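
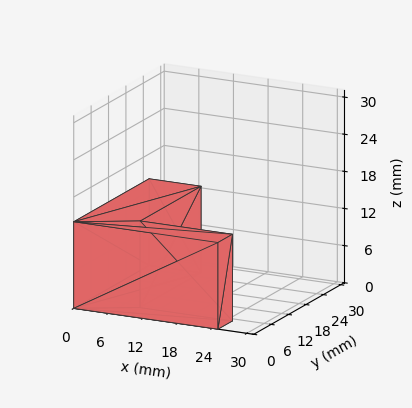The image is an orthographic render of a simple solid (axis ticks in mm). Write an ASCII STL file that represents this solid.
Reading the render: the shape is an L-shaped prism: outer 25 × 26 mm, arm thicknesses ≈ 5 mm (horizontal) and 9 mm (vertical), extruded 14 mm in z (dimensions read to the nearest mm from the axis ticks). For the STL, each face is triangulated and given an outward normal.

solid part
  facet normal 0.0000 0.0000 -1.0000
    outer loop
      vertex 25.0 5.0 0.0
      vertex 25.0 0.0 0.0
      vertex 0.0 0.0 0.0
    endloop
  endfacet
  facet normal 0.0000 0.0000 -1.0000
    outer loop
      vertex 9.0 5.0 0.0
      vertex 25.0 5.0 0.0
      vertex 0.0 0.0 0.0
    endloop
  endfacet
  facet normal 0.0000 0.0000 -1.0000
    outer loop
      vertex 9.0 26.0 0.0
      vertex 9.0 5.0 0.0
      vertex 0.0 0.0 0.0
    endloop
  endfacet
  facet normal 0.0000 0.0000 -1.0000
    outer loop
      vertex 0.0 26.0 0.0
      vertex 9.0 26.0 0.0
      vertex 0.0 0.0 0.0
    endloop
  endfacet
  facet normal 0.0000 0.0000 1.0000
    outer loop
      vertex 0.0 0.0 14.0
      vertex 25.0 0.0 14.0
      vertex 25.0 5.0 14.0
    endloop
  endfacet
  facet normal 0.0000 0.0000 1.0000
    outer loop
      vertex 0.0 0.0 14.0
      vertex 25.0 5.0 14.0
      vertex 9.0 5.0 14.0
    endloop
  endfacet
  facet normal 0.0000 0.0000 1.0000
    outer loop
      vertex 0.0 0.0 14.0
      vertex 9.0 5.0 14.0
      vertex 9.0 26.0 14.0
    endloop
  endfacet
  facet normal 0.0000 0.0000 1.0000
    outer loop
      vertex 0.0 0.0 14.0
      vertex 9.0 26.0 14.0
      vertex 0.0 26.0 14.0
    endloop
  endfacet
  facet normal 0.0000 -1.0000 0.0000
    outer loop
      vertex 0.0 0.0 0.0
      vertex 25.0 0.0 0.0
      vertex 25.0 0.0 14.0
    endloop
  endfacet
  facet normal 0.0000 -1.0000 0.0000
    outer loop
      vertex 0.0 0.0 0.0
      vertex 25.0 0.0 14.0
      vertex 0.0 0.0 14.0
    endloop
  endfacet
  facet normal 1.0000 0.0000 0.0000
    outer loop
      vertex 25.0 0.0 0.0
      vertex 25.0 5.0 0.0
      vertex 25.0 5.0 14.0
    endloop
  endfacet
  facet normal 1.0000 0.0000 0.0000
    outer loop
      vertex 25.0 0.0 0.0
      vertex 25.0 5.0 14.0
      vertex 25.0 0.0 14.0
    endloop
  endfacet
  facet normal 0.0000 1.0000 0.0000
    outer loop
      vertex 25.0 5.0 0.0
      vertex 9.0 5.0 0.0
      vertex 9.0 5.0 14.0
    endloop
  endfacet
  facet normal 0.0000 1.0000 0.0000
    outer loop
      vertex 25.0 5.0 0.0
      vertex 9.0 5.0 14.0
      vertex 25.0 5.0 14.0
    endloop
  endfacet
  facet normal 1.0000 0.0000 0.0000
    outer loop
      vertex 9.0 5.0 0.0
      vertex 9.0 26.0 0.0
      vertex 9.0 26.0 14.0
    endloop
  endfacet
  facet normal 1.0000 0.0000 0.0000
    outer loop
      vertex 9.0 5.0 0.0
      vertex 9.0 26.0 14.0
      vertex 9.0 5.0 14.0
    endloop
  endfacet
  facet normal 0.0000 1.0000 0.0000
    outer loop
      vertex 9.0 26.0 0.0
      vertex 0.0 26.0 0.0
      vertex 0.0 26.0 14.0
    endloop
  endfacet
  facet normal 0.0000 1.0000 0.0000
    outer loop
      vertex 9.0 26.0 0.0
      vertex 0.0 26.0 14.0
      vertex 9.0 26.0 14.0
    endloop
  endfacet
  facet normal -1.0000 0.0000 0.0000
    outer loop
      vertex 0.0 26.0 0.0
      vertex 0.0 0.0 0.0
      vertex 0.0 0.0 14.0
    endloop
  endfacet
  facet normal -1.0000 0.0000 0.0000
    outer loop
      vertex 0.0 26.0 0.0
      vertex 0.0 0.0 14.0
      vertex 0.0 26.0 14.0
    endloop
  endfacet
endsolid part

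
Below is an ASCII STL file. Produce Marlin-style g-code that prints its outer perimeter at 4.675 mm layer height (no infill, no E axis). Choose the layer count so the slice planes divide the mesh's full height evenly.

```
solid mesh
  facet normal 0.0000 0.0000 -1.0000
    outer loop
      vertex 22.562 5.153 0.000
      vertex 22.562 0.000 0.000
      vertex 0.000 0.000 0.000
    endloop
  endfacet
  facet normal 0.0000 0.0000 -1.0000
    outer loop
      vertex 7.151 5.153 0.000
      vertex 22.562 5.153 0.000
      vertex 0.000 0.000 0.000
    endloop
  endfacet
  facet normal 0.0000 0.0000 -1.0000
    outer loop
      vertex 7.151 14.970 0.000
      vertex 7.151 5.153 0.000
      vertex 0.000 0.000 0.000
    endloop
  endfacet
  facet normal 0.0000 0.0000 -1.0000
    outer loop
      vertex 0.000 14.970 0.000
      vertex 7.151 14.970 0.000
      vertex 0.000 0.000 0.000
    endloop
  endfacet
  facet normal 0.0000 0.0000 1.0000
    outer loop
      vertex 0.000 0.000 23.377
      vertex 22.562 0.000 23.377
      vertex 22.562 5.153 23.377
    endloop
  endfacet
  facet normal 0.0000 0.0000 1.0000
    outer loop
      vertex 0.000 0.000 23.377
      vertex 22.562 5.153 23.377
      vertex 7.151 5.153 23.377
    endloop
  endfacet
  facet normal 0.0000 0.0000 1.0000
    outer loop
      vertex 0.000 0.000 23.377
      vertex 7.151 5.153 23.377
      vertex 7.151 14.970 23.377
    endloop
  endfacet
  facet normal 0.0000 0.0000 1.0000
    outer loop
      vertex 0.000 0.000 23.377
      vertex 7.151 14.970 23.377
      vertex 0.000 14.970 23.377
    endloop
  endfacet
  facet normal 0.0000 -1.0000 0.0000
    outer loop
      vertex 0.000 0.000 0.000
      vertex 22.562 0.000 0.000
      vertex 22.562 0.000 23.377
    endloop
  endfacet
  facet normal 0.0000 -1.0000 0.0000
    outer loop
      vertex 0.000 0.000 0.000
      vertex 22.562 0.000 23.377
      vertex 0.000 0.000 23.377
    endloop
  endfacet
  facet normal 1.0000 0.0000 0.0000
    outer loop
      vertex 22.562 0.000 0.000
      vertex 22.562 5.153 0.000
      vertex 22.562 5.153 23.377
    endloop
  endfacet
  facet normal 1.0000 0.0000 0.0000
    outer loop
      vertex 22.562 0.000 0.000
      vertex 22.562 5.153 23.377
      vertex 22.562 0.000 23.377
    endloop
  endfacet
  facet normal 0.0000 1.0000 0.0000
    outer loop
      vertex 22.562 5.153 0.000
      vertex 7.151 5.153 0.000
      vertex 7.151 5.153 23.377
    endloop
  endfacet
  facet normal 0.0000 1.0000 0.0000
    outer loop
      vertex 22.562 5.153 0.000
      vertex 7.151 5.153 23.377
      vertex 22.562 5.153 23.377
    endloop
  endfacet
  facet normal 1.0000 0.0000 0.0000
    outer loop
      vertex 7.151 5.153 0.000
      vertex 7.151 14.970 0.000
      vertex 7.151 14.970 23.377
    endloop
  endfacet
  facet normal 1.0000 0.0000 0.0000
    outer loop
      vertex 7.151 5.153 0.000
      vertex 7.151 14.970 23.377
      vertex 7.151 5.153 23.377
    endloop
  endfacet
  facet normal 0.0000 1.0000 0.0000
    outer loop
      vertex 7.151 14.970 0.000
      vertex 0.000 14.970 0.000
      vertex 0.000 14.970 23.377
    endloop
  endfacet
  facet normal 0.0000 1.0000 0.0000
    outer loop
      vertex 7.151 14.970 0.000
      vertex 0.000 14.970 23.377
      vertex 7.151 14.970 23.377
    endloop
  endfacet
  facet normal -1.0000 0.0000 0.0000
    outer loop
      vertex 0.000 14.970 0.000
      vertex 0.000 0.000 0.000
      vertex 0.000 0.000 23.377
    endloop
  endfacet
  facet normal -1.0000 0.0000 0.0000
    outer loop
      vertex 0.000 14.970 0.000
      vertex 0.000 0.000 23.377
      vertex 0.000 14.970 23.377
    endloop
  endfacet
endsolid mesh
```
; perimeter-only toolpath
G21 ; units = mm
G90 ; absolute positioning
G28 ; home
; layer 1
G0 Z4.675
G0 X0.000 Y0.000
G1 X22.562 Y0.000
G1 X22.562 Y5.153
G1 X7.151 Y5.153
G1 X7.151 Y14.970
G1 X0.000 Y14.970
G1 X0.000 Y0.000
; layer 2
G0 Z9.351
G0 X0.000 Y0.000
G1 X22.562 Y0.000
G1 X22.562 Y5.153
G1 X7.151 Y5.153
G1 X7.151 Y14.970
G1 X0.000 Y14.970
G1 X0.000 Y0.000
; layer 3
G0 Z14.026
G0 X0.000 Y0.000
G1 X22.562 Y0.000
G1 X22.562 Y5.153
G1 X7.151 Y5.153
G1 X7.151 Y14.970
G1 X0.000 Y14.970
G1 X0.000 Y0.000
; layer 4
G0 Z18.702
G0 X0.000 Y0.000
G1 X22.562 Y0.000
G1 X22.562 Y5.153
G1 X7.151 Y5.153
G1 X7.151 Y14.970
G1 X0.000 Y14.970
G1 X0.000 Y0.000
; layer 5
G0 Z23.377
G0 X0.000 Y0.000
G1 X22.562 Y0.000
G1 X22.562 Y5.153
G1 X7.151 Y5.153
G1 X7.151 Y14.970
G1 X0.000 Y14.970
G1 X0.000 Y0.000
M2 ; end

The solid is an L-shaped prism: outer 22.6 × 15 mm, arm thicknesses ≈ 5.15 mm (horizontal) and 7.15 mm (vertical), extruded 23.4 mm in z. Slicing at Δz = 4.675 mm — 5 equal slices spanning the solid's height, so layer i sits at z = i·h/5 — gives 5 non-empty perimeters. Each is a 6-segment closed polygon; G0 lifts to the layer z and rapids to the start vertex, then G1 traces the edges.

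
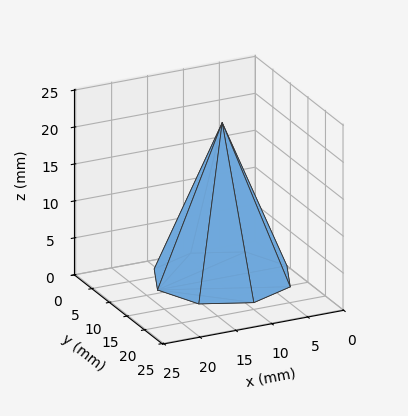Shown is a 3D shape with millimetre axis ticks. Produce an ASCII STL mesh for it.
Reading the render: the shape is a regular 8-sided pyramid, base circumscribed radius ≈ 9 mm, apex at z ≈ 21 mm (dimensions read to the nearest mm from the axis ticks). For the STL, each face is triangulated and given an outward normal.

solid part
  facet normal 0.0000 0.0000 -1.0000
    outer loop
      vertex 9.00 18.00 0.00
      vertex 15.36 15.36 0.00
      vertex 18.00 9.00 0.00
    endloop
  endfacet
  facet normal 0.0000 0.0000 -1.0000
    outer loop
      vertex 2.64 15.36 0.00
      vertex 9.00 18.00 0.00
      vertex 18.00 9.00 0.00
    endloop
  endfacet
  facet normal 0.0000 0.0000 -1.0000
    outer loop
      vertex 0.00 9.00 0.00
      vertex 2.64 15.36 0.00
      vertex 18.00 9.00 0.00
    endloop
  endfacet
  facet normal 0.0000 0.0000 -1.0000
    outer loop
      vertex 2.64 2.64 0.00
      vertex 0.00 9.00 0.00
      vertex 18.00 9.00 0.00
    endloop
  endfacet
  facet normal 0.0000 0.0000 -1.0000
    outer loop
      vertex 9.00 0.00 0.00
      vertex 2.64 2.64 0.00
      vertex 18.00 9.00 0.00
    endloop
  endfacet
  facet normal 0.0000 0.0000 -1.0000
    outer loop
      vertex 15.36 2.64 0.00
      vertex 9.00 0.00 0.00
      vertex 18.00 9.00 0.00
    endloop
  endfacet
  facet normal 0.8588 0.3565 0.3680
    outer loop
      vertex 18.00 9.00 0.00
      vertex 15.36 15.36 0.00
      vertex 9.00 9.00 21.00
    endloop
  endfacet
  facet normal 0.3565 0.8588 0.3680
    outer loop
      vertex 15.36 15.36 0.00
      vertex 9.00 18.00 0.00
      vertex 9.00 9.00 21.00
    endloop
  endfacet
  facet normal -0.3565 0.8588 0.3680
    outer loop
      vertex 9.00 18.00 0.00
      vertex 2.64 15.36 0.00
      vertex 9.00 9.00 21.00
    endloop
  endfacet
  facet normal -0.8588 0.3565 0.3680
    outer loop
      vertex 2.64 15.36 0.00
      vertex 0.00 9.00 0.00
      vertex 9.00 9.00 21.00
    endloop
  endfacet
  facet normal -0.8588 -0.3565 0.3680
    outer loop
      vertex 0.00 9.00 0.00
      vertex 2.64 2.64 0.00
      vertex 9.00 9.00 21.00
    endloop
  endfacet
  facet normal -0.3565 -0.8588 0.3680
    outer loop
      vertex 2.64 2.64 0.00
      vertex 9.00 0.00 0.00
      vertex 9.00 9.00 21.00
    endloop
  endfacet
  facet normal 0.3565 -0.8588 0.3680
    outer loop
      vertex 9.00 0.00 0.00
      vertex 15.36 2.64 0.00
      vertex 9.00 9.00 21.00
    endloop
  endfacet
  facet normal 0.8588 -0.3565 0.3680
    outer loop
      vertex 15.36 2.64 0.00
      vertex 18.00 9.00 0.00
      vertex 9.00 9.00 21.00
    endloop
  endfacet
endsolid part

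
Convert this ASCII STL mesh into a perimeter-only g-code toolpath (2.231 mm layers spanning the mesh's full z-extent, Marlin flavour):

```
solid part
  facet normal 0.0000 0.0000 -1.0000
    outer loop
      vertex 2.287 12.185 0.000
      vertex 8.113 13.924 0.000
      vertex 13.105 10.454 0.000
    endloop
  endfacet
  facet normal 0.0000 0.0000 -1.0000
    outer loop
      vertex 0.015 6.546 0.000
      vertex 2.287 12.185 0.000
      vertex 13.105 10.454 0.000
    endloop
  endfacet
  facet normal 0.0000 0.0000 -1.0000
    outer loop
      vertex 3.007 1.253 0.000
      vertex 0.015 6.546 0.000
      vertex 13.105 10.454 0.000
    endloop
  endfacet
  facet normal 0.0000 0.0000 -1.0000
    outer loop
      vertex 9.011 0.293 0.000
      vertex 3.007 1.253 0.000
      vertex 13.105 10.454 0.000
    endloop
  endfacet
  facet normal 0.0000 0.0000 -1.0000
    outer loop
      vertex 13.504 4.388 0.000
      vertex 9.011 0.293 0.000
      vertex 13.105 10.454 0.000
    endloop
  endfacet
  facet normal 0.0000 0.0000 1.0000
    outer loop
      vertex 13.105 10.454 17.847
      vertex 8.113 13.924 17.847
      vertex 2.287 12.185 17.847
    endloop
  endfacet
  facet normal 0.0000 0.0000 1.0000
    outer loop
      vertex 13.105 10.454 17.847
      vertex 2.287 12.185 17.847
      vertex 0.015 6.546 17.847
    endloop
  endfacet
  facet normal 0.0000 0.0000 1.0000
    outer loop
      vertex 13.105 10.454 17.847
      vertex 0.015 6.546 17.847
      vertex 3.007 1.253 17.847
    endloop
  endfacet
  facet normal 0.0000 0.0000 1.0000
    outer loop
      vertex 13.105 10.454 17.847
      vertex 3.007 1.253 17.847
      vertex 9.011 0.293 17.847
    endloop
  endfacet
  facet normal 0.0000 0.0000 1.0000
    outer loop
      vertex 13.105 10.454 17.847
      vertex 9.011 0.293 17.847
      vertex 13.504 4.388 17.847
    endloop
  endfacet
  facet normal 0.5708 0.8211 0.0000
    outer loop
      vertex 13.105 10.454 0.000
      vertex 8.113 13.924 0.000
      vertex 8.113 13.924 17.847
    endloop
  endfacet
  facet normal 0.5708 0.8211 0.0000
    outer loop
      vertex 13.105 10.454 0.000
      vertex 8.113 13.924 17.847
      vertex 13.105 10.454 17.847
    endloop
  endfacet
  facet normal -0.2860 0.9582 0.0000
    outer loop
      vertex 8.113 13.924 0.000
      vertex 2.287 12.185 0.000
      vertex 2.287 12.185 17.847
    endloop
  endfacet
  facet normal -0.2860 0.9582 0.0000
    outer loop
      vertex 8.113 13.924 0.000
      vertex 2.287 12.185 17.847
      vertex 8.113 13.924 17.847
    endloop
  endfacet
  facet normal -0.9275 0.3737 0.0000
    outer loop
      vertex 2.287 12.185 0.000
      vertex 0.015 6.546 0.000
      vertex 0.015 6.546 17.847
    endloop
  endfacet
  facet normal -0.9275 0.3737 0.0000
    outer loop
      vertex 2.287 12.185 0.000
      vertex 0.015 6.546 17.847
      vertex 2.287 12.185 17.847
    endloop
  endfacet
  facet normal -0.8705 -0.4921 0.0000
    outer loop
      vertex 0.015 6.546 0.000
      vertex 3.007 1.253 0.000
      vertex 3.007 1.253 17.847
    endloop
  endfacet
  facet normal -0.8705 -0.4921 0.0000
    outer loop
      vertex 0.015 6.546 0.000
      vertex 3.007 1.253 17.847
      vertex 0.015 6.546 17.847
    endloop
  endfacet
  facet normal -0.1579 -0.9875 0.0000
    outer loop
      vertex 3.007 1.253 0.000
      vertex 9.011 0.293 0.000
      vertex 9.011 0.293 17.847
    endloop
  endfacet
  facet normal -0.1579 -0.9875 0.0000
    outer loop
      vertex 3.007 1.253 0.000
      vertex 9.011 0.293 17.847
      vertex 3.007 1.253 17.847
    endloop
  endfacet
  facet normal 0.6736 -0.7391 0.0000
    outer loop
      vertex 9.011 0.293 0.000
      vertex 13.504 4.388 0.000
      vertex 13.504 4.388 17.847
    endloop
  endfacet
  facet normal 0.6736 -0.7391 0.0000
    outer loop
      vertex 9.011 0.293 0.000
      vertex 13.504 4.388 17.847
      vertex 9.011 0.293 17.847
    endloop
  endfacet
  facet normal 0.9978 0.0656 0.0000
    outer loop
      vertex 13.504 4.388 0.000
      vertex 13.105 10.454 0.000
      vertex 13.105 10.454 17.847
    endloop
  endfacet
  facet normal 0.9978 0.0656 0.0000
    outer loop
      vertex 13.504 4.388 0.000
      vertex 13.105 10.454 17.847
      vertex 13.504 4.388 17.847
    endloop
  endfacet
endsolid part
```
; perimeter-only toolpath
G21 ; units = mm
G90 ; absolute positioning
G28 ; home
; layer 1
G0 Z2.231
G0 X13.105 Y10.454
G1 X8.113 Y13.924
G1 X2.287 Y12.185
G1 X0.015 Y6.546
G1 X3.007 Y1.253
G1 X9.011 Y0.293
G1 X13.504 Y4.388
G1 X13.105 Y10.454
; layer 2
G0 Z4.462
G0 X13.105 Y10.454
G1 X8.113 Y13.924
G1 X2.287 Y12.185
G1 X0.015 Y6.546
G1 X3.007 Y1.253
G1 X9.011 Y0.293
G1 X13.504 Y4.388
G1 X13.105 Y10.454
; layer 3
G0 Z6.693
G0 X13.105 Y10.454
G1 X8.113 Y13.924
G1 X2.287 Y12.185
G1 X0.015 Y6.546
G1 X3.007 Y1.253
G1 X9.011 Y0.293
G1 X13.504 Y4.388
G1 X13.105 Y10.454
; layer 4
G0 Z8.924
G0 X13.105 Y10.454
G1 X8.113 Y13.924
G1 X2.287 Y12.185
G1 X0.015 Y6.546
G1 X3.007 Y1.253
G1 X9.011 Y0.293
G1 X13.504 Y4.388
G1 X13.105 Y10.454
; layer 5
G0 Z11.154
G0 X13.105 Y10.454
G1 X8.113 Y13.924
G1 X2.287 Y12.185
G1 X0.015 Y6.546
G1 X3.007 Y1.253
G1 X9.011 Y0.293
G1 X13.504 Y4.388
G1 X13.105 Y10.454
; layer 6
G0 Z13.385
G0 X13.105 Y10.454
G1 X8.113 Y13.924
G1 X2.287 Y12.185
G1 X0.015 Y6.546
G1 X3.007 Y1.253
G1 X9.011 Y0.293
G1 X13.504 Y4.388
G1 X13.105 Y10.454
; layer 7
G0 Z15.616
G0 X13.105 Y10.454
G1 X8.113 Y13.924
G1 X2.287 Y12.185
G1 X0.015 Y6.546
G1 X3.007 Y1.253
G1 X9.011 Y0.293
G1 X13.504 Y4.388
G1 X13.105 Y10.454
; layer 8
G0 Z17.847
G0 X13.105 Y10.454
G1 X8.113 Y13.924
G1 X2.287 Y12.185
G1 X0.015 Y6.546
G1 X3.007 Y1.253
G1 X9.011 Y0.293
G1 X13.504 Y4.388
G1 X13.105 Y10.454
M2 ; end

The solid is a regular 7-sided prism (a cylinder approximated with 7 flat sides), circumscribed radius ≈ 7.01 mm, height ≈ 17.8 mm. Slicing at Δz = 2.231 mm — 8 equal slices spanning the solid's height, so layer i sits at z = i·h/8 — gives 8 non-empty perimeters. Each is a 7-segment closed polygon; G0 lifts to the layer z and rapids to the start vertex, then G1 traces the edges.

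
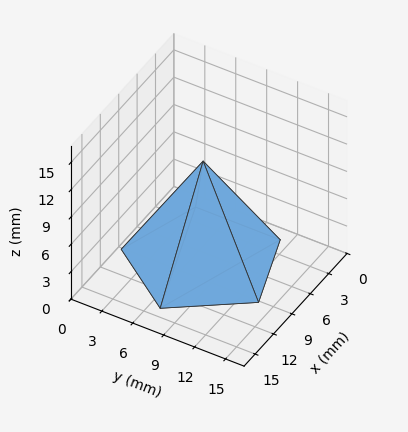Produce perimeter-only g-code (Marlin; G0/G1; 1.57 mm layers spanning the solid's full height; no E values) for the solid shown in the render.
Reading the render: the shape is a regular 5-sided pyramid, base circumscribed radius ≈ 7 mm, apex at z ≈ 11 mm (dimensions read to the nearest mm from the axis ticks). For the g-code, the solid's height is divided into equal slices at the stated Δz and each level perimeter traced with G1 moves after a G0 lift.

; perimeter-only toolpath
G21 ; units = mm
G90 ; absolute positioning
G28 ; home
; layer 1
G0 Z1.57
G0 X13.00 Y7.00
G1 X8.85 Y12.71
G1 X2.15 Y10.52
G1 X2.15 Y3.48
G1 X8.85 Y1.29
G1 X13.00 Y7.00
; layer 2
G0 Z3.14
G0 X12.00 Y7.00
G1 X8.54 Y11.76
G1 X2.96 Y9.94
G1 X2.96 Y4.06
G1 X8.54 Y2.24
G1 X12.00 Y7.00
; layer 3
G0 Z4.71
G0 X11.00 Y7.00
G1 X8.23 Y10.81
G1 X3.77 Y9.35
G1 X3.77 Y4.65
G1 X8.23 Y3.19
G1 X11.00 Y7.00
; layer 4
G0 Z6.29
G0 X10.00 Y7.00
G1 X7.93 Y9.85
G1 X4.57 Y8.76
G1 X4.57 Y5.24
G1 X7.93 Y4.15
G1 X10.00 Y7.00
; layer 5
G0 Z7.86
G0 X9.00 Y7.00
G1 X7.62 Y8.90
G1 X5.38 Y8.17
G1 X5.38 Y5.83
G1 X7.62 Y5.10
G1 X9.00 Y7.00
; layer 6
G0 Z9.43
G0 X8.00 Y7.00
G1 X7.31 Y7.95
G1 X6.19 Y7.59
G1 X6.19 Y6.41
G1 X7.31 Y6.05
G1 X8.00 Y7.00
M2 ; end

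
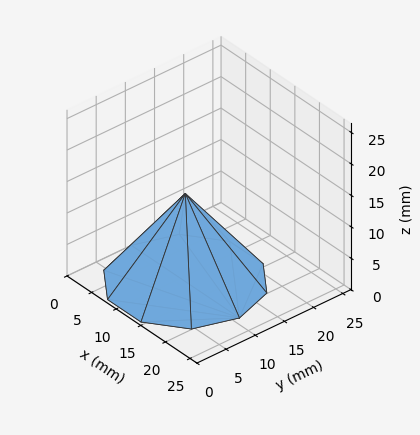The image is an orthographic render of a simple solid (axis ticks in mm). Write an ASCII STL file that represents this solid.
Reading the render: the shape is a regular 10-sided pyramid, base circumscribed radius ≈ 11 mm, apex at z ≈ 14 mm (dimensions read to the nearest mm from the axis ticks). For the STL, each face is triangulated and given an outward normal.

solid part
  facet normal 0.0000 0.0000 -1.0000
    outer loop
      vertex 14.399 21.462 0.000
      vertex 19.899 17.466 0.000
      vertex 22.000 11.000 0.000
    endloop
  endfacet
  facet normal 0.0000 0.0000 -1.0000
    outer loop
      vertex 7.601 21.462 0.000
      vertex 14.399 21.462 0.000
      vertex 22.000 11.000 0.000
    endloop
  endfacet
  facet normal 0.0000 0.0000 -1.0000
    outer loop
      vertex 2.101 17.466 0.000
      vertex 7.601 21.462 0.000
      vertex 22.000 11.000 0.000
    endloop
  endfacet
  facet normal 0.0000 0.0000 -1.0000
    outer loop
      vertex 0.000 11.000 0.000
      vertex 2.101 17.466 0.000
      vertex 22.000 11.000 0.000
    endloop
  endfacet
  facet normal 0.0000 0.0000 -1.0000
    outer loop
      vertex 2.101 4.534 0.000
      vertex 0.000 11.000 0.000
      vertex 22.000 11.000 0.000
    endloop
  endfacet
  facet normal 0.0000 0.0000 -1.0000
    outer loop
      vertex 7.601 0.538 0.000
      vertex 2.101 4.534 0.000
      vertex 22.000 11.000 0.000
    endloop
  endfacet
  facet normal 0.0000 0.0000 -1.0000
    outer loop
      vertex 14.399 0.538 0.000
      vertex 7.601 0.538 0.000
      vertex 22.000 11.000 0.000
    endloop
  endfacet
  facet normal 0.0000 0.0000 -1.0000
    outer loop
      vertex 19.899 4.534 0.000
      vertex 14.399 0.538 0.000
      vertex 22.000 11.000 0.000
    endloop
  endfacet
  facet normal 0.7618 0.2475 0.5986
    outer loop
      vertex 22.000 11.000 0.000
      vertex 19.899 17.466 0.000
      vertex 11.000 11.000 14.000
    endloop
  endfacet
  facet normal 0.4708 0.6481 0.5986
    outer loop
      vertex 19.899 17.466 0.000
      vertex 14.399 21.462 0.000
      vertex 11.000 11.000 14.000
    endloop
  endfacet
  facet normal 0.0000 0.8010 0.5986
    outer loop
      vertex 14.399 21.462 0.000
      vertex 7.601 21.462 0.000
      vertex 11.000 11.000 14.000
    endloop
  endfacet
  facet normal -0.4708 0.6481 0.5986
    outer loop
      vertex 7.601 21.462 0.000
      vertex 2.101 17.466 0.000
      vertex 11.000 11.000 14.000
    endloop
  endfacet
  facet normal -0.7618 0.2475 0.5986
    outer loop
      vertex 2.101 17.466 0.000
      vertex 0.000 11.000 0.000
      vertex 11.000 11.000 14.000
    endloop
  endfacet
  facet normal -0.7618 -0.2475 0.5986
    outer loop
      vertex 0.000 11.000 0.000
      vertex 2.101 4.534 0.000
      vertex 11.000 11.000 14.000
    endloop
  endfacet
  facet normal -0.4708 -0.6481 0.5986
    outer loop
      vertex 2.101 4.534 0.000
      vertex 7.601 0.538 0.000
      vertex 11.000 11.000 14.000
    endloop
  endfacet
  facet normal 0.0000 -0.8010 0.5986
    outer loop
      vertex 7.601 0.538 0.000
      vertex 14.399 0.538 0.000
      vertex 11.000 11.000 14.000
    endloop
  endfacet
  facet normal 0.4708 -0.6481 0.5986
    outer loop
      vertex 14.399 0.538 0.000
      vertex 19.899 4.534 0.000
      vertex 11.000 11.000 14.000
    endloop
  endfacet
  facet normal 0.7618 -0.2475 0.5986
    outer loop
      vertex 19.899 4.534 0.000
      vertex 22.000 11.000 0.000
      vertex 11.000 11.000 14.000
    endloop
  endfacet
endsolid part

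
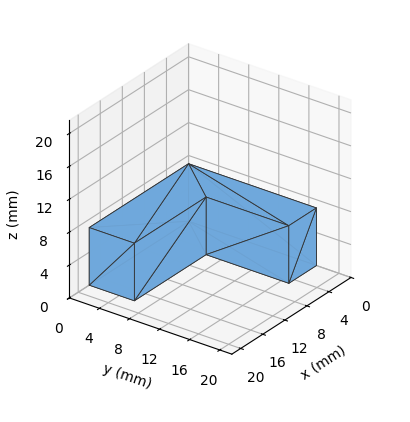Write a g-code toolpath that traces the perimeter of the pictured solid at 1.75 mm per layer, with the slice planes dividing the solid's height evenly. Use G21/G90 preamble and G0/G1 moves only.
Reading the render: the shape is an L-shaped prism: outer 18 × 17 mm, arm thicknesses ≈ 6 mm (horizontal) and 5 mm (vertical), extruded 7 mm in z (dimensions read to the nearest mm from the axis ticks). For the g-code, the solid's height is divided into equal slices at the stated Δz and each level perimeter traced with G1 moves after a G0 lift.

; perimeter-only toolpath
G21 ; units = mm
G90 ; absolute positioning
G28 ; home
; layer 1
G0 Z1.75
G0 X0.00 Y0.00
G1 X18.00 Y0.00
G1 X18.00 Y6.00
G1 X5.00 Y6.00
G1 X5.00 Y17.00
G1 X0.00 Y17.00
G1 X0.00 Y0.00
; layer 2
G0 Z3.50
G0 X0.00 Y0.00
G1 X18.00 Y0.00
G1 X18.00 Y6.00
G1 X5.00 Y6.00
G1 X5.00 Y17.00
G1 X0.00 Y17.00
G1 X0.00 Y0.00
; layer 3
G0 Z5.25
G0 X0.00 Y0.00
G1 X18.00 Y0.00
G1 X18.00 Y6.00
G1 X5.00 Y6.00
G1 X5.00 Y17.00
G1 X0.00 Y17.00
G1 X0.00 Y0.00
; layer 4
G0 Z7.00
G0 X0.00 Y0.00
G1 X18.00 Y0.00
G1 X18.00 Y6.00
G1 X5.00 Y6.00
G1 X5.00 Y17.00
G1 X0.00 Y17.00
G1 X0.00 Y0.00
M2 ; end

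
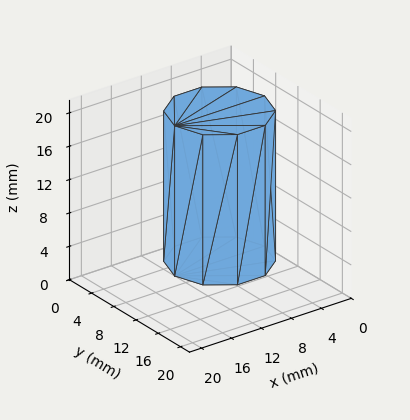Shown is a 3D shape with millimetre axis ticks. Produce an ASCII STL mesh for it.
Reading the render: the shape is a regular 10-sided prism (a cylinder approximated with 10 flat sides), circumscribed radius ≈ 6 mm, height ≈ 18 mm (dimensions read to the nearest mm from the axis ticks). For the STL, each face is triangulated and given an outward normal.

solid part
  facet normal 0.0000 0.0000 -1.0000
    outer loop
      vertex 7.854 11.706 0.000
      vertex 10.854 9.527 0.000
      vertex 12.000 6.000 0.000
    endloop
  endfacet
  facet normal 0.0000 0.0000 -1.0000
    outer loop
      vertex 4.146 11.706 0.000
      vertex 7.854 11.706 0.000
      vertex 12.000 6.000 0.000
    endloop
  endfacet
  facet normal 0.0000 0.0000 -1.0000
    outer loop
      vertex 1.146 9.527 0.000
      vertex 4.146 11.706 0.000
      vertex 12.000 6.000 0.000
    endloop
  endfacet
  facet normal 0.0000 0.0000 -1.0000
    outer loop
      vertex 0.000 6.000 0.000
      vertex 1.146 9.527 0.000
      vertex 12.000 6.000 0.000
    endloop
  endfacet
  facet normal 0.0000 0.0000 -1.0000
    outer loop
      vertex 1.146 2.473 0.000
      vertex 0.000 6.000 0.000
      vertex 12.000 6.000 0.000
    endloop
  endfacet
  facet normal 0.0000 0.0000 -1.0000
    outer loop
      vertex 4.146 0.294 0.000
      vertex 1.146 2.473 0.000
      vertex 12.000 6.000 0.000
    endloop
  endfacet
  facet normal 0.0000 0.0000 -1.0000
    outer loop
      vertex 7.854 0.294 0.000
      vertex 4.146 0.294 0.000
      vertex 12.000 6.000 0.000
    endloop
  endfacet
  facet normal 0.0000 0.0000 -1.0000
    outer loop
      vertex 10.854 2.473 0.000
      vertex 7.854 0.294 0.000
      vertex 12.000 6.000 0.000
    endloop
  endfacet
  facet normal 0.0000 0.0000 1.0000
    outer loop
      vertex 12.000 6.000 18.000
      vertex 10.854 9.527 18.000
      vertex 7.854 11.706 18.000
    endloop
  endfacet
  facet normal 0.0000 0.0000 1.0000
    outer loop
      vertex 12.000 6.000 18.000
      vertex 7.854 11.706 18.000
      vertex 4.146 11.706 18.000
    endloop
  endfacet
  facet normal 0.0000 0.0000 1.0000
    outer loop
      vertex 12.000 6.000 18.000
      vertex 4.146 11.706 18.000
      vertex 1.146 9.527 18.000
    endloop
  endfacet
  facet normal 0.0000 0.0000 1.0000
    outer loop
      vertex 12.000 6.000 18.000
      vertex 1.146 9.527 18.000
      vertex 0.000 6.000 18.000
    endloop
  endfacet
  facet normal 0.0000 0.0000 1.0000
    outer loop
      vertex 12.000 6.000 18.000
      vertex 0.000 6.000 18.000
      vertex 1.146 2.473 18.000
    endloop
  endfacet
  facet normal 0.0000 0.0000 1.0000
    outer loop
      vertex 12.000 6.000 18.000
      vertex 1.146 2.473 18.000
      vertex 4.146 0.294 18.000
    endloop
  endfacet
  facet normal 0.0000 0.0000 1.0000
    outer loop
      vertex 12.000 6.000 18.000
      vertex 4.146 0.294 18.000
      vertex 7.854 0.294 18.000
    endloop
  endfacet
  facet normal 0.0000 0.0000 1.0000
    outer loop
      vertex 12.000 6.000 18.000
      vertex 7.854 0.294 18.000
      vertex 10.854 2.473 18.000
    endloop
  endfacet
  facet normal 0.9511 0.3090 0.0000
    outer loop
      vertex 12.000 6.000 0.000
      vertex 10.854 9.527 0.000
      vertex 10.854 9.527 18.000
    endloop
  endfacet
  facet normal 0.9511 0.3090 0.0000
    outer loop
      vertex 12.000 6.000 0.000
      vertex 10.854 9.527 18.000
      vertex 12.000 6.000 18.000
    endloop
  endfacet
  facet normal 0.5877 0.8091 0.0000
    outer loop
      vertex 10.854 9.527 0.000
      vertex 7.854 11.706 0.000
      vertex 7.854 11.706 18.000
    endloop
  endfacet
  facet normal 0.5877 0.8091 0.0000
    outer loop
      vertex 10.854 9.527 0.000
      vertex 7.854 11.706 18.000
      vertex 10.854 9.527 18.000
    endloop
  endfacet
  facet normal 0.0000 1.0000 0.0000
    outer loop
      vertex 7.854 11.706 0.000
      vertex 4.146 11.706 0.000
      vertex 4.146 11.706 18.000
    endloop
  endfacet
  facet normal 0.0000 1.0000 0.0000
    outer loop
      vertex 7.854 11.706 0.000
      vertex 4.146 11.706 18.000
      vertex 7.854 11.706 18.000
    endloop
  endfacet
  facet normal -0.5877 0.8091 0.0000
    outer loop
      vertex 4.146 11.706 0.000
      vertex 1.146 9.527 0.000
      vertex 1.146 9.527 18.000
    endloop
  endfacet
  facet normal -0.5877 0.8091 0.0000
    outer loop
      vertex 4.146 11.706 0.000
      vertex 1.146 9.527 18.000
      vertex 4.146 11.706 18.000
    endloop
  endfacet
  facet normal -0.9511 0.3090 0.0000
    outer loop
      vertex 1.146 9.527 0.000
      vertex 0.000 6.000 0.000
      vertex 0.000 6.000 18.000
    endloop
  endfacet
  facet normal -0.9511 0.3090 0.0000
    outer loop
      vertex 1.146 9.527 0.000
      vertex 0.000 6.000 18.000
      vertex 1.146 9.527 18.000
    endloop
  endfacet
  facet normal -0.9511 -0.3090 0.0000
    outer loop
      vertex 0.000 6.000 0.000
      vertex 1.146 2.473 0.000
      vertex 1.146 2.473 18.000
    endloop
  endfacet
  facet normal -0.9511 -0.3090 0.0000
    outer loop
      vertex 0.000 6.000 0.000
      vertex 1.146 2.473 18.000
      vertex 0.000 6.000 18.000
    endloop
  endfacet
  facet normal -0.5877 -0.8091 0.0000
    outer loop
      vertex 1.146 2.473 0.000
      vertex 4.146 0.294 0.000
      vertex 4.146 0.294 18.000
    endloop
  endfacet
  facet normal -0.5877 -0.8091 0.0000
    outer loop
      vertex 1.146 2.473 0.000
      vertex 4.146 0.294 18.000
      vertex 1.146 2.473 18.000
    endloop
  endfacet
  facet normal 0.0000 -1.0000 0.0000
    outer loop
      vertex 4.146 0.294 0.000
      vertex 7.854 0.294 0.000
      vertex 7.854 0.294 18.000
    endloop
  endfacet
  facet normal 0.0000 -1.0000 0.0000
    outer loop
      vertex 4.146 0.294 0.000
      vertex 7.854 0.294 18.000
      vertex 4.146 0.294 18.000
    endloop
  endfacet
  facet normal 0.5877 -0.8091 0.0000
    outer loop
      vertex 7.854 0.294 0.000
      vertex 10.854 2.473 0.000
      vertex 10.854 2.473 18.000
    endloop
  endfacet
  facet normal 0.5877 -0.8091 0.0000
    outer loop
      vertex 7.854 0.294 0.000
      vertex 10.854 2.473 18.000
      vertex 7.854 0.294 18.000
    endloop
  endfacet
  facet normal 0.9511 -0.3090 0.0000
    outer loop
      vertex 10.854 2.473 0.000
      vertex 12.000 6.000 0.000
      vertex 12.000 6.000 18.000
    endloop
  endfacet
  facet normal 0.9511 -0.3090 0.0000
    outer loop
      vertex 10.854 2.473 0.000
      vertex 12.000 6.000 18.000
      vertex 10.854 2.473 18.000
    endloop
  endfacet
endsolid part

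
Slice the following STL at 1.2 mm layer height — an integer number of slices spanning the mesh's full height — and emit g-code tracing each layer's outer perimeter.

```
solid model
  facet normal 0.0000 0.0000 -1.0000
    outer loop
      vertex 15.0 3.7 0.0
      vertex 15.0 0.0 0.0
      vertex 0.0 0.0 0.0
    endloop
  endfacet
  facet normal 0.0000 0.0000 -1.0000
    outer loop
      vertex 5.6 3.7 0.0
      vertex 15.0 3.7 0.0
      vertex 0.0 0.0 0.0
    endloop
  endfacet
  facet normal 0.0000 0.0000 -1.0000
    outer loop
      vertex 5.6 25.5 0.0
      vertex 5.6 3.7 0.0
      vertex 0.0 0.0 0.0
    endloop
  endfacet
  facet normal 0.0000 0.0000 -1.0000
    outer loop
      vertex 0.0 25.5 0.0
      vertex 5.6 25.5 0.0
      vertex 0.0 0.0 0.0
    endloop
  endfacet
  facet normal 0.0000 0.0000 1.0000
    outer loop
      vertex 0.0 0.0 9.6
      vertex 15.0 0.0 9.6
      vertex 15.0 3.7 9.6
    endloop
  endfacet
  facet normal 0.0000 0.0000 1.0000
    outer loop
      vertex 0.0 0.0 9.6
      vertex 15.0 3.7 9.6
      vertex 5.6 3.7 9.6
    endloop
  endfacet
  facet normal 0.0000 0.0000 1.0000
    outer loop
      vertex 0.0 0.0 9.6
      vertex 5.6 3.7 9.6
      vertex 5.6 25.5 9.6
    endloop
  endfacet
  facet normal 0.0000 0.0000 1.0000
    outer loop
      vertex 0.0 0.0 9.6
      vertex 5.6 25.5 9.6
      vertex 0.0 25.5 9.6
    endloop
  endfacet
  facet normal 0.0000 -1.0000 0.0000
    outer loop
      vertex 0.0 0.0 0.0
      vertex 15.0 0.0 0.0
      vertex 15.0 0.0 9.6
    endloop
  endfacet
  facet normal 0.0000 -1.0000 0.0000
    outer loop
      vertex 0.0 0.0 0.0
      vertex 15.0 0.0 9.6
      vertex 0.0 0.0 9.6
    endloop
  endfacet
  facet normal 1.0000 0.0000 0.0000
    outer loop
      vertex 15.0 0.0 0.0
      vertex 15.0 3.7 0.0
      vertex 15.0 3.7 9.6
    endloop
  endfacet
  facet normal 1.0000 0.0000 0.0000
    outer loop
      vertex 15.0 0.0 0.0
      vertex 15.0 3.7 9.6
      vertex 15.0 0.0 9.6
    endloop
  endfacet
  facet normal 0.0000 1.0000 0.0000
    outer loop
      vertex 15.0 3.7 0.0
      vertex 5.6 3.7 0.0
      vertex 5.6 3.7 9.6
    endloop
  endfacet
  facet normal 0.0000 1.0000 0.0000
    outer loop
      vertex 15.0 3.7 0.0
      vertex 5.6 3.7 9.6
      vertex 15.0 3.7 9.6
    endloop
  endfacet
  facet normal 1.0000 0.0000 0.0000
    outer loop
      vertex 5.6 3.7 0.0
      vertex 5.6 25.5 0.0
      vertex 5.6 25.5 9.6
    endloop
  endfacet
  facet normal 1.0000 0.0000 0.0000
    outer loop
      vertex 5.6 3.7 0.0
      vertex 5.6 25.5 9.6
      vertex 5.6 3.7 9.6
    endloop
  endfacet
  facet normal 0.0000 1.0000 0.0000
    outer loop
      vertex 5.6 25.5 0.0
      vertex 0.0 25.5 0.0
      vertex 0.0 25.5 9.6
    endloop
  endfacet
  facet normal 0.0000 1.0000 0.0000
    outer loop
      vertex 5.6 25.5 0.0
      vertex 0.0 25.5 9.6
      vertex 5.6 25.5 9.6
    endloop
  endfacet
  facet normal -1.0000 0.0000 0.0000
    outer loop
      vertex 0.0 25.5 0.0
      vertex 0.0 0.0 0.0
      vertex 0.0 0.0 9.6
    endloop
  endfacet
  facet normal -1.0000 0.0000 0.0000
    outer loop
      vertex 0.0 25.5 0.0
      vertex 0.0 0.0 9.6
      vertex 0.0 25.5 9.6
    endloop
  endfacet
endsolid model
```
; perimeter-only toolpath
G21 ; units = mm
G90 ; absolute positioning
G28 ; home
; layer 1
G0 Z1.2
G0 X0.0 Y0.0
G1 X15.0 Y0.0
G1 X15.0 Y3.7
G1 X5.6 Y3.7
G1 X5.6 Y25.5
G1 X0.0 Y25.5
G1 X0.0 Y0.0
; layer 2
G0 Z2.4
G0 X0.0 Y0.0
G1 X15.0 Y0.0
G1 X15.0 Y3.7
G1 X5.6 Y3.7
G1 X5.6 Y25.5
G1 X0.0 Y25.5
G1 X0.0 Y0.0
; layer 3
G0 Z3.6
G0 X0.0 Y0.0
G1 X15.0 Y0.0
G1 X15.0 Y3.7
G1 X5.6 Y3.7
G1 X5.6 Y25.5
G1 X0.0 Y25.5
G1 X0.0 Y0.0
; layer 4
G0 Z4.8
G0 X0.0 Y0.0
G1 X15.0 Y0.0
G1 X15.0 Y3.7
G1 X5.6 Y3.7
G1 X5.6 Y25.5
G1 X0.0 Y25.5
G1 X0.0 Y0.0
; layer 5
G0 Z6.0
G0 X0.0 Y0.0
G1 X15.0 Y0.0
G1 X15.0 Y3.7
G1 X5.6 Y3.7
G1 X5.6 Y25.5
G1 X0.0 Y25.5
G1 X0.0 Y0.0
; layer 6
G0 Z7.2
G0 X0.0 Y0.0
G1 X15.0 Y0.0
G1 X15.0 Y3.7
G1 X5.6 Y3.7
G1 X5.6 Y25.5
G1 X0.0 Y25.5
G1 X0.0 Y0.0
; layer 7
G0 Z8.4
G0 X0.0 Y0.0
G1 X15.0 Y0.0
G1 X15.0 Y3.7
G1 X5.6 Y3.7
G1 X5.6 Y25.5
G1 X0.0 Y25.5
G1 X0.0 Y0.0
; layer 8
G0 Z9.6
G0 X0.0 Y0.0
G1 X15.0 Y0.0
G1 X15.0 Y3.7
G1 X5.6 Y3.7
G1 X5.6 Y25.5
G1 X0.0 Y25.5
G1 X0.0 Y0.0
M2 ; end

The solid is an L-shaped prism: outer 15 × 25.5 mm, arm thicknesses ≈ 3.7 mm (horizontal) and 5.6 mm (vertical), extruded 9.6 mm in z. Slicing at Δz = 1.2 mm — 8 equal slices spanning the solid's height, so layer i sits at z = i·h/8 — gives 8 non-empty perimeters. Each is a 6-segment closed polygon; G0 lifts to the layer z and rapids to the start vertex, then G1 traces the edges.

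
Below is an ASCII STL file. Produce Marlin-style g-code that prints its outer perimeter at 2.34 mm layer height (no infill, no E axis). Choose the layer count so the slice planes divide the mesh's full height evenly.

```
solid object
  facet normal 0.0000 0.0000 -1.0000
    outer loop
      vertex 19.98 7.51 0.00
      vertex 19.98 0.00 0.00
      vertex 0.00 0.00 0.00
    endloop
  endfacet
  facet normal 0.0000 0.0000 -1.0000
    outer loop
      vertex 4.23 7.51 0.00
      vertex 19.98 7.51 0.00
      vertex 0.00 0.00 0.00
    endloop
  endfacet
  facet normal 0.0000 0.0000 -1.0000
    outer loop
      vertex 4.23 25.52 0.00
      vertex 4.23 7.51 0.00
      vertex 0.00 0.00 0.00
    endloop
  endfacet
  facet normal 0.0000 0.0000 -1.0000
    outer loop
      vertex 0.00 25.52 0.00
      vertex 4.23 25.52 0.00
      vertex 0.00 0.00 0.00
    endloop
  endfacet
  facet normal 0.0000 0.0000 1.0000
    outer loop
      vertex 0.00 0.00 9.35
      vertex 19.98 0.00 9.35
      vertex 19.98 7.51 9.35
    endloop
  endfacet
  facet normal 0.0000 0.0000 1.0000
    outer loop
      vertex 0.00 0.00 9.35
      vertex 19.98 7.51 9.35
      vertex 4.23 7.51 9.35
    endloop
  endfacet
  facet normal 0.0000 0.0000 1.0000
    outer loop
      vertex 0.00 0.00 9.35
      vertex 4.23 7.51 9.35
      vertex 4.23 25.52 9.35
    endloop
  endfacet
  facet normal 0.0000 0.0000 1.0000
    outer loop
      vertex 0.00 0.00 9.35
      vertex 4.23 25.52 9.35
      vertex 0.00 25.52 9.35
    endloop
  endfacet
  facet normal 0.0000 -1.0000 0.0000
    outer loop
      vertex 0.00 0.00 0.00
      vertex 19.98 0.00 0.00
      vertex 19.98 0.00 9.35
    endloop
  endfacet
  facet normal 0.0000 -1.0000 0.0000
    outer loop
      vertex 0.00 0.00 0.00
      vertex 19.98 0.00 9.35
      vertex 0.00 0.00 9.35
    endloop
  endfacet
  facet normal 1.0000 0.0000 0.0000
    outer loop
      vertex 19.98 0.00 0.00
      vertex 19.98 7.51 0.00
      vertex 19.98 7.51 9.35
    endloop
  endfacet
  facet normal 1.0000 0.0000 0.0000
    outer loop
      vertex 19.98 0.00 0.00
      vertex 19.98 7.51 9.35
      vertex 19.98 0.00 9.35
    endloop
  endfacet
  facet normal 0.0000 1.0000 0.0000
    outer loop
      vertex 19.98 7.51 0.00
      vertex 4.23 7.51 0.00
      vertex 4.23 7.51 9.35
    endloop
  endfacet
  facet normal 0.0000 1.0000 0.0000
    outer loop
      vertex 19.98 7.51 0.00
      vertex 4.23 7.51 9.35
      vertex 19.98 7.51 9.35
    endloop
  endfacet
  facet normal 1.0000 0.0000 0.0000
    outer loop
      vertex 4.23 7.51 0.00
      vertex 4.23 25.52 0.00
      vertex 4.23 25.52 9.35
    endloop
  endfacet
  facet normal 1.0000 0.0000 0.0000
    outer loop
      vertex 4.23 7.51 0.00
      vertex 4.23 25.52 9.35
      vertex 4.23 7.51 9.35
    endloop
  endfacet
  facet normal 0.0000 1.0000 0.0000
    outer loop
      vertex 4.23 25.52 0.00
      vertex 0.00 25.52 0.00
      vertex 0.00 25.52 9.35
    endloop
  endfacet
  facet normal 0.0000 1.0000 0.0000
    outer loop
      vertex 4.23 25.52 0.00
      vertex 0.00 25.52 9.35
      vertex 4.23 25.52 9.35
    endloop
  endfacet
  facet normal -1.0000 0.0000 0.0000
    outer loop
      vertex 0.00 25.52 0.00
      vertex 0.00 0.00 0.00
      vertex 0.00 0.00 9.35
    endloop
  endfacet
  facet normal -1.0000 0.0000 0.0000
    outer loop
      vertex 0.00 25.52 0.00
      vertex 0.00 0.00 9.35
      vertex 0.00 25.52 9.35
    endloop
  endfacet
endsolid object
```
; perimeter-only toolpath
G21 ; units = mm
G90 ; absolute positioning
G28 ; home
; layer 1
G0 Z2.34
G0 X0.00 Y0.00
G1 X19.98 Y0.00
G1 X19.98 Y7.51
G1 X4.23 Y7.51
G1 X4.23 Y25.52
G1 X0.00 Y25.52
G1 X0.00 Y0.00
; layer 2
G0 Z4.67
G0 X0.00 Y0.00
G1 X19.98 Y0.00
G1 X19.98 Y7.51
G1 X4.23 Y7.51
G1 X4.23 Y25.52
G1 X0.00 Y25.52
G1 X0.00 Y0.00
; layer 3
G0 Z7.01
G0 X0.00 Y0.00
G1 X19.98 Y0.00
G1 X19.98 Y7.51
G1 X4.23 Y7.51
G1 X4.23 Y25.52
G1 X0.00 Y25.52
G1 X0.00 Y0.00
; layer 4
G0 Z9.35
G0 X0.00 Y0.00
G1 X19.98 Y0.00
G1 X19.98 Y7.51
G1 X4.23 Y7.51
G1 X4.23 Y25.52
G1 X0.00 Y25.52
G1 X0.00 Y0.00
M2 ; end

The solid is an L-shaped prism: outer 20 × 25.5 mm, arm thicknesses ≈ 7.51 mm (horizontal) and 4.23 mm (vertical), extruded 9.35 mm in z. Slicing at Δz = 2.34 mm — 4 equal slices spanning the solid's height, so layer i sits at z = i·h/4 — gives 4 non-empty perimeters. Each is a 6-segment closed polygon; G0 lifts to the layer z and rapids to the start vertex, then G1 traces the edges.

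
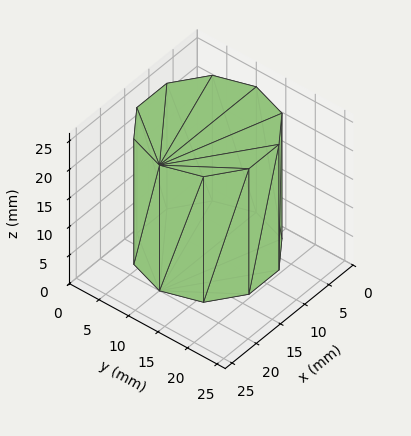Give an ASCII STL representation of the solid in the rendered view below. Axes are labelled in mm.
Reading the render: the shape is a regular 10-sided prism (a cylinder approximated with 10 flat sides), circumscribed radius ≈ 10 mm, height ≈ 22 mm (dimensions read to the nearest mm from the axis ticks). For the STL, each face is triangulated and given an outward normal.

solid part
  facet normal 0.0000 0.0000 -1.0000
    outer loop
      vertex 13.1 19.5 0.0
      vertex 18.1 15.9 0.0
      vertex 20.0 10.0 0.0
    endloop
  endfacet
  facet normal 0.0000 0.0000 -1.0000
    outer loop
      vertex 6.9 19.5 0.0
      vertex 13.1 19.5 0.0
      vertex 20.0 10.0 0.0
    endloop
  endfacet
  facet normal 0.0000 0.0000 -1.0000
    outer loop
      vertex 1.9 15.9 0.0
      vertex 6.9 19.5 0.0
      vertex 20.0 10.0 0.0
    endloop
  endfacet
  facet normal 0.0000 0.0000 -1.0000
    outer loop
      vertex 0.0 10.0 0.0
      vertex 1.9 15.9 0.0
      vertex 20.0 10.0 0.0
    endloop
  endfacet
  facet normal 0.0000 0.0000 -1.0000
    outer loop
      vertex 1.9 4.1 0.0
      vertex 0.0 10.0 0.0
      vertex 20.0 10.0 0.0
    endloop
  endfacet
  facet normal 0.0000 0.0000 -1.0000
    outer loop
      vertex 6.9 0.5 0.0
      vertex 1.9 4.1 0.0
      vertex 20.0 10.0 0.0
    endloop
  endfacet
  facet normal 0.0000 0.0000 -1.0000
    outer loop
      vertex 13.1 0.5 0.0
      vertex 6.9 0.5 0.0
      vertex 20.0 10.0 0.0
    endloop
  endfacet
  facet normal 0.0000 0.0000 -1.0000
    outer loop
      vertex 18.1 4.1 0.0
      vertex 13.1 0.5 0.0
      vertex 20.0 10.0 0.0
    endloop
  endfacet
  facet normal 0.0000 0.0000 1.0000
    outer loop
      vertex 20.0 10.0 22.0
      vertex 18.1 15.9 22.0
      vertex 13.1 19.5 22.0
    endloop
  endfacet
  facet normal 0.0000 0.0000 1.0000
    outer loop
      vertex 20.0 10.0 22.0
      vertex 13.1 19.5 22.0
      vertex 6.9 19.5 22.0
    endloop
  endfacet
  facet normal 0.0000 0.0000 1.0000
    outer loop
      vertex 20.0 10.0 22.0
      vertex 6.9 19.5 22.0
      vertex 1.9 15.9 22.0
    endloop
  endfacet
  facet normal 0.0000 0.0000 1.0000
    outer loop
      vertex 20.0 10.0 22.0
      vertex 1.9 15.9 22.0
      vertex 0.0 10.0 22.0
    endloop
  endfacet
  facet normal 0.0000 0.0000 1.0000
    outer loop
      vertex 20.0 10.0 22.0
      vertex 0.0 10.0 22.0
      vertex 1.9 4.1 22.0
    endloop
  endfacet
  facet normal 0.0000 0.0000 1.0000
    outer loop
      vertex 20.0 10.0 22.0
      vertex 1.9 4.1 22.0
      vertex 6.9 0.5 22.0
    endloop
  endfacet
  facet normal 0.0000 0.0000 1.0000
    outer loop
      vertex 20.0 10.0 22.0
      vertex 6.9 0.5 22.0
      vertex 13.1 0.5 22.0
    endloop
  endfacet
  facet normal 0.0000 0.0000 1.0000
    outer loop
      vertex 20.0 10.0 22.0
      vertex 13.1 0.5 22.0
      vertex 18.1 4.1 22.0
    endloop
  endfacet
  facet normal 0.9519 0.3065 0.0000
    outer loop
      vertex 20.0 10.0 0.0
      vertex 18.1 15.9 0.0
      vertex 18.1 15.9 22.0
    endloop
  endfacet
  facet normal 0.9519 0.3065 0.0000
    outer loop
      vertex 20.0 10.0 0.0
      vertex 18.1 15.9 22.0
      vertex 20.0 10.0 22.0
    endloop
  endfacet
  facet normal 0.5843 0.8115 0.0000
    outer loop
      vertex 18.1 15.9 0.0
      vertex 13.1 19.5 0.0
      vertex 13.1 19.5 22.0
    endloop
  endfacet
  facet normal 0.5843 0.8115 0.0000
    outer loop
      vertex 18.1 15.9 0.0
      vertex 13.1 19.5 22.0
      vertex 18.1 15.9 22.0
    endloop
  endfacet
  facet normal 0.0000 1.0000 0.0000
    outer loop
      vertex 13.1 19.5 0.0
      vertex 6.9 19.5 0.0
      vertex 6.9 19.5 22.0
    endloop
  endfacet
  facet normal 0.0000 1.0000 0.0000
    outer loop
      vertex 13.1 19.5 0.0
      vertex 6.9 19.5 22.0
      vertex 13.1 19.5 22.0
    endloop
  endfacet
  facet normal -0.5843 0.8115 0.0000
    outer loop
      vertex 6.9 19.5 0.0
      vertex 1.9 15.9 0.0
      vertex 1.9 15.9 22.0
    endloop
  endfacet
  facet normal -0.5843 0.8115 0.0000
    outer loop
      vertex 6.9 19.5 0.0
      vertex 1.9 15.9 22.0
      vertex 6.9 19.5 22.0
    endloop
  endfacet
  facet normal -0.9519 0.3065 0.0000
    outer loop
      vertex 1.9 15.9 0.0
      vertex 0.0 10.0 0.0
      vertex 0.0 10.0 22.0
    endloop
  endfacet
  facet normal -0.9519 0.3065 0.0000
    outer loop
      vertex 1.9 15.9 0.0
      vertex 0.0 10.0 22.0
      vertex 1.9 15.9 22.0
    endloop
  endfacet
  facet normal -0.9519 -0.3065 0.0000
    outer loop
      vertex 0.0 10.0 0.0
      vertex 1.9 4.1 0.0
      vertex 1.9 4.1 22.0
    endloop
  endfacet
  facet normal -0.9519 -0.3065 0.0000
    outer loop
      vertex 0.0 10.0 0.0
      vertex 1.9 4.1 22.0
      vertex 0.0 10.0 22.0
    endloop
  endfacet
  facet normal -0.5843 -0.8115 0.0000
    outer loop
      vertex 1.9 4.1 0.0
      vertex 6.9 0.5 0.0
      vertex 6.9 0.5 22.0
    endloop
  endfacet
  facet normal -0.5843 -0.8115 0.0000
    outer loop
      vertex 1.9 4.1 0.0
      vertex 6.9 0.5 22.0
      vertex 1.9 4.1 22.0
    endloop
  endfacet
  facet normal 0.0000 -1.0000 0.0000
    outer loop
      vertex 6.9 0.5 0.0
      vertex 13.1 0.5 0.0
      vertex 13.1 0.5 22.0
    endloop
  endfacet
  facet normal 0.0000 -1.0000 0.0000
    outer loop
      vertex 6.9 0.5 0.0
      vertex 13.1 0.5 22.0
      vertex 6.9 0.5 22.0
    endloop
  endfacet
  facet normal 0.5843 -0.8115 0.0000
    outer loop
      vertex 13.1 0.5 0.0
      vertex 18.1 4.1 0.0
      vertex 18.1 4.1 22.0
    endloop
  endfacet
  facet normal 0.5843 -0.8115 0.0000
    outer loop
      vertex 13.1 0.5 0.0
      vertex 18.1 4.1 22.0
      vertex 13.1 0.5 22.0
    endloop
  endfacet
  facet normal 0.9519 -0.3065 0.0000
    outer loop
      vertex 18.1 4.1 0.0
      vertex 20.0 10.0 0.0
      vertex 20.0 10.0 22.0
    endloop
  endfacet
  facet normal 0.9519 -0.3065 0.0000
    outer loop
      vertex 18.1 4.1 0.0
      vertex 20.0 10.0 22.0
      vertex 18.1 4.1 22.0
    endloop
  endfacet
endsolid part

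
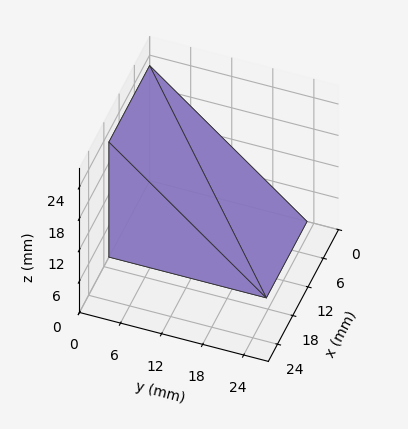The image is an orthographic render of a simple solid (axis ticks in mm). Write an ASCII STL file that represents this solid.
Reading the render: the shape is a wedge (ramp): 16 × 23 mm base, rising to 22 mm along the y=0 edge and sloping linearly to z=0 at y=23 (dimensions read to the nearest mm from the axis ticks). For the STL, each face is triangulated and given an outward normal.

solid part
  facet normal 0.0000 0.0000 -1.0000
    outer loop
      vertex 16.00 23.00 0.00
      vertex 16.00 0.00 0.00
      vertex 0.00 0.00 0.00
    endloop
  endfacet
  facet normal 0.0000 0.0000 -1.0000
    outer loop
      vertex 0.00 23.00 0.00
      vertex 16.00 23.00 0.00
      vertex 0.00 0.00 0.00
    endloop
  endfacet
  facet normal 0.0000 -1.0000 0.0000
    outer loop
      vertex 0.00 0.00 0.00
      vertex 16.00 0.00 0.00
      vertex 16.00 0.00 22.00
    endloop
  endfacet
  facet normal 0.0000 -1.0000 0.0000
    outer loop
      vertex 0.00 0.00 0.00
      vertex 16.00 0.00 22.00
      vertex 0.00 0.00 22.00
    endloop
  endfacet
  facet normal 0.0000 0.6912 0.7226
    outer loop
      vertex 0.00 0.00 22.00
      vertex 16.00 0.00 22.00
      vertex 16.00 23.00 0.00
    endloop
  endfacet
  facet normal 0.0000 0.6912 0.7226
    outer loop
      vertex 0.00 0.00 22.00
      vertex 16.00 23.00 0.00
      vertex 0.00 23.00 0.00
    endloop
  endfacet
  facet normal -1.0000 0.0000 0.0000
    outer loop
      vertex 0.00 0.00 22.00
      vertex 0.00 23.00 0.00
      vertex 0.00 0.00 0.00
    endloop
  endfacet
  facet normal 1.0000 0.0000 0.0000
    outer loop
      vertex 16.00 0.00 0.00
      vertex 16.00 23.00 0.00
      vertex 16.00 0.00 22.00
    endloop
  endfacet
endsolid part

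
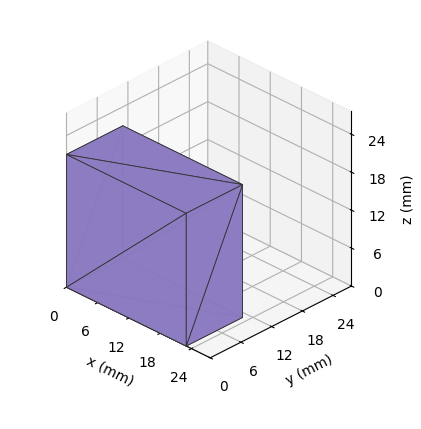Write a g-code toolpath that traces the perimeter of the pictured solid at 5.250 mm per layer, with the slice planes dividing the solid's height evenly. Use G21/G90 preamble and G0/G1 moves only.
Reading the render: the shape is a rectangular box, roughly 23 × 11 mm footprint and 21 mm tall (dimensions read to the nearest mm from the axis ticks). For the g-code, the solid's height is divided into equal slices at the stated Δz and each level perimeter traced with G1 moves after a G0 lift.

; perimeter-only toolpath
G21 ; units = mm
G90 ; absolute positioning
G28 ; home
; layer 1
G0 Z5.250
G0 X0.000 Y0.000
G1 X23.000 Y0.000
G1 X23.000 Y11.000
G1 X0.000 Y11.000
G1 X0.000 Y0.000
; layer 2
G0 Z10.500
G0 X0.000 Y0.000
G1 X23.000 Y0.000
G1 X23.000 Y11.000
G1 X0.000 Y11.000
G1 X0.000 Y0.000
; layer 3
G0 Z15.750
G0 X0.000 Y0.000
G1 X23.000 Y0.000
G1 X23.000 Y11.000
G1 X0.000 Y11.000
G1 X0.000 Y0.000
; layer 4
G0 Z21.000
G0 X0.000 Y0.000
G1 X23.000 Y0.000
G1 X23.000 Y11.000
G1 X0.000 Y11.000
G1 X0.000 Y0.000
M2 ; end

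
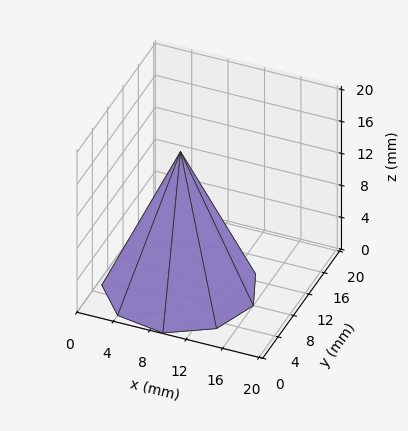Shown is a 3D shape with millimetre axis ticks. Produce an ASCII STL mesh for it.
Reading the render: the shape is a regular 9-sided pyramid, base circumscribed radius ≈ 8 mm, apex at z ≈ 17 mm (dimensions read to the nearest mm from the axis ticks). For the STL, each face is triangulated and given an outward normal.

solid part
  facet normal 0.0000 0.0000 -1.0000
    outer loop
      vertex 9.4 15.9 0.0
      vertex 14.1 13.1 0.0
      vertex 16.0 8.0 0.0
    endloop
  endfacet
  facet normal 0.0000 0.0000 -1.0000
    outer loop
      vertex 4.0 14.9 0.0
      vertex 9.4 15.9 0.0
      vertex 16.0 8.0 0.0
    endloop
  endfacet
  facet normal 0.0000 0.0000 -1.0000
    outer loop
      vertex 0.5 10.7 0.0
      vertex 4.0 14.9 0.0
      vertex 16.0 8.0 0.0
    endloop
  endfacet
  facet normal 0.0000 0.0000 -1.0000
    outer loop
      vertex 0.5 5.3 0.0
      vertex 0.5 10.7 0.0
      vertex 16.0 8.0 0.0
    endloop
  endfacet
  facet normal 0.0000 0.0000 -1.0000
    outer loop
      vertex 4.0 1.1 0.0
      vertex 0.5 5.3 0.0
      vertex 16.0 8.0 0.0
    endloop
  endfacet
  facet normal 0.0000 0.0000 -1.0000
    outer loop
      vertex 9.4 0.1 0.0
      vertex 4.0 1.1 0.0
      vertex 16.0 8.0 0.0
    endloop
  endfacet
  facet normal 0.0000 0.0000 -1.0000
    outer loop
      vertex 14.1 2.9 0.0
      vertex 9.4 0.1 0.0
      vertex 16.0 8.0 0.0
    endloop
  endfacet
  facet normal 0.8574 0.3194 0.4035
    outer loop
      vertex 16.0 8.0 0.0
      vertex 14.1 13.1 0.0
      vertex 8.0 8.0 17.0
    endloop
  endfacet
  facet normal 0.4682 0.7859 0.4038
    outer loop
      vertex 14.1 13.1 0.0
      vertex 9.4 15.9 0.0
      vertex 8.0 8.0 17.0
    endloop
  endfacet
  facet normal -0.1665 0.8994 0.4042
    outer loop
      vertex 9.4 15.9 0.0
      vertex 4.0 14.9 0.0
      vertex 8.0 8.0 17.0
    endloop
  endfacet
  facet normal -0.7030 0.5858 0.4032
    outer loop
      vertex 4.0 14.9 0.0
      vertex 0.5 10.7 0.0
      vertex 8.0 8.0 17.0
    endloop
  endfacet
  facet normal -0.9149 0.0000 0.4036
    outer loop
      vertex 0.5 10.7 0.0
      vertex 0.5 5.3 0.0
      vertex 8.0 8.0 17.0
    endloop
  endfacet
  facet normal -0.7030 -0.5858 0.4032
    outer loop
      vertex 0.5 5.3 0.0
      vertex 4.0 1.1 0.0
      vertex 8.0 8.0 17.0
    endloop
  endfacet
  facet normal -0.1665 -0.8994 0.4042
    outer loop
      vertex 4.0 1.1 0.0
      vertex 9.4 0.1 0.0
      vertex 8.0 8.0 17.0
    endloop
  endfacet
  facet normal 0.4682 -0.7859 0.4038
    outer loop
      vertex 9.4 0.1 0.0
      vertex 14.1 2.9 0.0
      vertex 8.0 8.0 17.0
    endloop
  endfacet
  facet normal 0.8574 -0.3194 0.4035
    outer loop
      vertex 14.1 2.9 0.0
      vertex 16.0 8.0 0.0
      vertex 8.0 8.0 17.0
    endloop
  endfacet
endsolid part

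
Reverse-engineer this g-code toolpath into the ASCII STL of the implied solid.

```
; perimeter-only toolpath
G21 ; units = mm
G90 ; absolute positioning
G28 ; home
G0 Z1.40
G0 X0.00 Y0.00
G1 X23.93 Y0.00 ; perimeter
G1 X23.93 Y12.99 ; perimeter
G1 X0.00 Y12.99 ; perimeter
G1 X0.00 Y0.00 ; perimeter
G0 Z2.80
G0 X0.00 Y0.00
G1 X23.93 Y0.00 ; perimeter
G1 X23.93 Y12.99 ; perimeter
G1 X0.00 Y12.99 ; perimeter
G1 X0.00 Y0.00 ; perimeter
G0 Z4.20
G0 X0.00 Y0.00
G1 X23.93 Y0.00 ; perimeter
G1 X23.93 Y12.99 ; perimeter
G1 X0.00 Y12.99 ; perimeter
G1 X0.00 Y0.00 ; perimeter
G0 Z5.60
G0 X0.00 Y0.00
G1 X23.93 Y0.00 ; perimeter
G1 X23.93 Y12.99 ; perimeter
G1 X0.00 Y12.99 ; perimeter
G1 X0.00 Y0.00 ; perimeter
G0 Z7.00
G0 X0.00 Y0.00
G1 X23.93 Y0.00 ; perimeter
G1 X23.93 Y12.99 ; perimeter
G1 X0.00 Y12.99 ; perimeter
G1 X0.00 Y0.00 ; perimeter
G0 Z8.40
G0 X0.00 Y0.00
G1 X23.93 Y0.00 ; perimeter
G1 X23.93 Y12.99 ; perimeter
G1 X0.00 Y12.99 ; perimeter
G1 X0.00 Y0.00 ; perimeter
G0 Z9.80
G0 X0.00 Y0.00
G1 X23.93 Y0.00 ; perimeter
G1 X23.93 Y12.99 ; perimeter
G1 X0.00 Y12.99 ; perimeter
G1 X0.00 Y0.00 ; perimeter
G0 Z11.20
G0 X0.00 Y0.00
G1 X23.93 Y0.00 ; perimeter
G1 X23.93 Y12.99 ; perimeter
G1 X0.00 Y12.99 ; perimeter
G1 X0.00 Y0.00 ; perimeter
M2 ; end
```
solid part
  facet normal 0.0000 0.0000 -1.0000
    outer loop
      vertex 23.93 12.99 0.00
      vertex 23.93 0.00 0.00
      vertex 0.00 0.00 0.00
    endloop
  endfacet
  facet normal 0.0000 0.0000 -1.0000
    outer loop
      vertex 0.00 12.99 0.00
      vertex 23.93 12.99 0.00
      vertex 0.00 0.00 0.00
    endloop
  endfacet
  facet normal 0.0000 0.0000 1.0000
    outer loop
      vertex 0.00 0.00 11.20
      vertex 23.93 0.00 11.20
      vertex 23.93 12.99 11.20
    endloop
  endfacet
  facet normal 0.0000 0.0000 1.0000
    outer loop
      vertex 0.00 0.00 11.20
      vertex 23.93 12.99 11.20
      vertex 0.00 12.99 11.20
    endloop
  endfacet
  facet normal 0.0000 -1.0000 0.0000
    outer loop
      vertex 0.00 0.00 0.00
      vertex 23.93 0.00 0.00
      vertex 23.93 0.00 11.20
    endloop
  endfacet
  facet normal 0.0000 -1.0000 0.0000
    outer loop
      vertex 0.00 0.00 0.00
      vertex 23.93 0.00 11.20
      vertex 0.00 0.00 11.20
    endloop
  endfacet
  facet normal 0.0000 1.0000 0.0000
    outer loop
      vertex 23.93 12.99 11.20
      vertex 23.93 12.99 0.00
      vertex 0.00 12.99 0.00
    endloop
  endfacet
  facet normal 0.0000 1.0000 0.0000
    outer loop
      vertex 0.00 12.99 11.20
      vertex 23.93 12.99 11.20
      vertex 0.00 12.99 0.00
    endloop
  endfacet
  facet normal -1.0000 0.0000 0.0000
    outer loop
      vertex 0.00 12.99 11.20
      vertex 0.00 12.99 0.00
      vertex 0.00 0.00 0.00
    endloop
  endfacet
  facet normal -1.0000 0.0000 0.0000
    outer loop
      vertex 0.00 0.00 11.20
      vertex 0.00 12.99 11.20
      vertex 0.00 0.00 0.00
    endloop
  endfacet
  facet normal 1.0000 0.0000 0.0000
    outer loop
      vertex 23.93 0.00 0.00
      vertex 23.93 12.99 0.00
      vertex 23.93 12.99 11.20
    endloop
  endfacet
  facet normal 1.0000 0.0000 0.0000
    outer loop
      vertex 23.93 0.00 0.00
      vertex 23.93 12.99 11.20
      vertex 23.93 0.00 11.20
    endloop
  endfacet
endsolid part

The G0 Z moves step by Δz≈1.40 mm. Every layer's G1 loop is the same polygon, so the solid is a straight extrusion of it from z=0 to z≈11.2. Closing with flat bottom and top caps and triangulating gives 12 facets — a rectangular box, roughly 23.9 × 13 mm footprint and 11.2 mm tall.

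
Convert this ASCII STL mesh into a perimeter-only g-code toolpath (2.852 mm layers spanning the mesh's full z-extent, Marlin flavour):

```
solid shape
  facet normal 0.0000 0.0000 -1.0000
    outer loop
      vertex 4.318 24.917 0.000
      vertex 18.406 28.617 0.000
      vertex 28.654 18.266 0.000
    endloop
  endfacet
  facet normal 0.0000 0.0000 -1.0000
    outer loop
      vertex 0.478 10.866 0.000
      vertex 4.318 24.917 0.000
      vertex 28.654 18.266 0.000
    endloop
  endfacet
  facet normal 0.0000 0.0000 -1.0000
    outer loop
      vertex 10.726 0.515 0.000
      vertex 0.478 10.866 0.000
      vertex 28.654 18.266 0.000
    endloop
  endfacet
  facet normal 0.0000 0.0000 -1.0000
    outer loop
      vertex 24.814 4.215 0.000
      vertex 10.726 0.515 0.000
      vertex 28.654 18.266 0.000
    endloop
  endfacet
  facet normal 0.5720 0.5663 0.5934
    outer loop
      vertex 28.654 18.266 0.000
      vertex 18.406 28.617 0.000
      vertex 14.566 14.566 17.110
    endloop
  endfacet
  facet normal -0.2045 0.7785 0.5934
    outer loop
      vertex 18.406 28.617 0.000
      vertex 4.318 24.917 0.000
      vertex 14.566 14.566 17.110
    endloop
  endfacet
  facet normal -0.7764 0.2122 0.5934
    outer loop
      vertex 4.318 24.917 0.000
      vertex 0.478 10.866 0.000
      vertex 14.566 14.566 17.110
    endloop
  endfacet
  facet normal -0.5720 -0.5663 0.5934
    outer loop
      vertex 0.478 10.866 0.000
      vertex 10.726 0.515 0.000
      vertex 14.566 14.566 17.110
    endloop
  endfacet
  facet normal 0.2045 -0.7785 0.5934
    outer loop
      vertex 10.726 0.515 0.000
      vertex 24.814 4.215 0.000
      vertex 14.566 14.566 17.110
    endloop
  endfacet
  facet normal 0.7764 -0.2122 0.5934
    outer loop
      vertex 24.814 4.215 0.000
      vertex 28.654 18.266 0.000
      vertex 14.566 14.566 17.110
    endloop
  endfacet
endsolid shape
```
; perimeter-only toolpath
G21 ; units = mm
G90 ; absolute positioning
G28 ; home
; layer 1
G0 Z2.852
G0 X26.306 Y17.649
G1 X17.766 Y26.275
G1 X6.026 Y23.192
G1 X2.826 Y11.483
G1 X11.366 Y2.857
G1 X23.106 Y5.940
G1 X26.306 Y17.649
; layer 2
G0 Z5.703
G0 X23.958 Y17.033
G1 X17.126 Y23.933
G1 X7.734 Y21.467
G1 X5.174 Y12.099
G1 X12.006 Y5.199
G1 X21.398 Y7.665
G1 X23.958 Y17.033
; layer 3
G0 Z8.555
G0 X21.610 Y16.416
G1 X16.486 Y21.591
G1 X9.442 Y19.742
G1 X7.522 Y12.716
G1 X12.646 Y7.541
G1 X19.690 Y9.390
G1 X21.610 Y16.416
; layer 4
G0 Z11.407
G0 X19.262 Y15.799
G1 X15.846 Y19.250
G1 X11.150 Y18.016
G1 X9.870 Y13.333
G1 X13.286 Y9.882
G1 X17.982 Y11.116
G1 X19.262 Y15.799
; layer 5
G0 Z14.258
G0 X16.914 Y15.183
G1 X15.206 Y16.908
G1 X12.858 Y16.291
G1 X12.218 Y13.949
G1 X13.926 Y12.224
G1 X16.274 Y12.841
G1 X16.914 Y15.183
M2 ; end

The solid is a regular 6-sided pyramid, base circumscribed radius ≈ 14.6 mm, apex at z ≈ 17.1 mm. Slicing at Δz = 2.852 mm — 6 equal slices spanning the solid's height, so layer i sits at z = i·h/6 — gives 5 non-empty perimeters. Each is a 6-segment closed polygon; G0 lifts to the layer z and rapids to the start vertex, then G1 traces the edges. The cross-section shrinks linearly with z (the slice at the apex is degenerate and omitted).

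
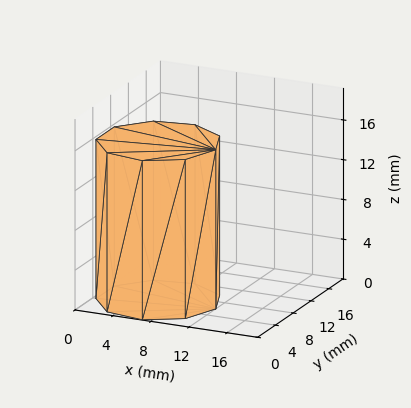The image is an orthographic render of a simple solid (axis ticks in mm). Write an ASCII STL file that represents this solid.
Reading the render: the shape is a regular 9-sided prism (a cylinder approximated with 9 flat sides), circumscribed radius ≈ 6 mm, height ≈ 16 mm (dimensions read to the nearest mm from the axis ticks). For the STL, each face is triangulated and given an outward normal.

solid part
  facet normal 0.0000 0.0000 -1.0000
    outer loop
      vertex 7.04 11.91 0.00
      vertex 10.60 9.86 0.00
      vertex 12.00 6.00 0.00
    endloop
  endfacet
  facet normal 0.0000 0.0000 -1.0000
    outer loop
      vertex 3.00 11.20 0.00
      vertex 7.04 11.91 0.00
      vertex 12.00 6.00 0.00
    endloop
  endfacet
  facet normal 0.0000 0.0000 -1.0000
    outer loop
      vertex 0.36 8.05 0.00
      vertex 3.00 11.20 0.00
      vertex 12.00 6.00 0.00
    endloop
  endfacet
  facet normal 0.0000 0.0000 -1.0000
    outer loop
      vertex 0.36 3.95 0.00
      vertex 0.36 8.05 0.00
      vertex 12.00 6.00 0.00
    endloop
  endfacet
  facet normal 0.0000 0.0000 -1.0000
    outer loop
      vertex 3.00 0.80 0.00
      vertex 0.36 3.95 0.00
      vertex 12.00 6.00 0.00
    endloop
  endfacet
  facet normal 0.0000 0.0000 -1.0000
    outer loop
      vertex 7.04 0.09 0.00
      vertex 3.00 0.80 0.00
      vertex 12.00 6.00 0.00
    endloop
  endfacet
  facet normal 0.0000 0.0000 -1.0000
    outer loop
      vertex 10.60 2.14 0.00
      vertex 7.04 0.09 0.00
      vertex 12.00 6.00 0.00
    endloop
  endfacet
  facet normal 0.0000 0.0000 1.0000
    outer loop
      vertex 12.00 6.00 16.00
      vertex 10.60 9.86 16.00
      vertex 7.04 11.91 16.00
    endloop
  endfacet
  facet normal 0.0000 0.0000 1.0000
    outer loop
      vertex 12.00 6.00 16.00
      vertex 7.04 11.91 16.00
      vertex 3.00 11.20 16.00
    endloop
  endfacet
  facet normal 0.0000 0.0000 1.0000
    outer loop
      vertex 12.00 6.00 16.00
      vertex 3.00 11.20 16.00
      vertex 0.36 8.05 16.00
    endloop
  endfacet
  facet normal 0.0000 0.0000 1.0000
    outer loop
      vertex 12.00 6.00 16.00
      vertex 0.36 8.05 16.00
      vertex 0.36 3.95 16.00
    endloop
  endfacet
  facet normal 0.0000 0.0000 1.0000
    outer loop
      vertex 12.00 6.00 16.00
      vertex 0.36 3.95 16.00
      vertex 3.00 0.80 16.00
    endloop
  endfacet
  facet normal 0.0000 0.0000 1.0000
    outer loop
      vertex 12.00 6.00 16.00
      vertex 3.00 0.80 16.00
      vertex 7.04 0.09 16.00
    endloop
  endfacet
  facet normal 0.0000 0.0000 1.0000
    outer loop
      vertex 12.00 6.00 16.00
      vertex 7.04 0.09 16.00
      vertex 10.60 2.14 16.00
    endloop
  endfacet
  facet normal 0.9401 0.3410 0.0000
    outer loop
      vertex 12.00 6.00 0.00
      vertex 10.60 9.86 0.00
      vertex 10.60 9.86 16.00
    endloop
  endfacet
  facet normal 0.9401 0.3410 0.0000
    outer loop
      vertex 12.00 6.00 0.00
      vertex 10.60 9.86 16.00
      vertex 12.00 6.00 16.00
    endloop
  endfacet
  facet normal 0.4990 0.8666 0.0000
    outer loop
      vertex 10.60 9.86 0.00
      vertex 7.04 11.91 0.00
      vertex 7.04 11.91 16.00
    endloop
  endfacet
  facet normal 0.4990 0.8666 0.0000
    outer loop
      vertex 10.60 9.86 0.00
      vertex 7.04 11.91 16.00
      vertex 10.60 9.86 16.00
    endloop
  endfacet
  facet normal -0.1731 0.9849 0.0000
    outer loop
      vertex 7.04 11.91 0.00
      vertex 3.00 11.20 0.00
      vertex 3.00 11.20 16.00
    endloop
  endfacet
  facet normal -0.1731 0.9849 0.0000
    outer loop
      vertex 7.04 11.91 0.00
      vertex 3.00 11.20 16.00
      vertex 7.04 11.91 16.00
    endloop
  endfacet
  facet normal -0.7664 0.6423 0.0000
    outer loop
      vertex 3.00 11.20 0.00
      vertex 0.36 8.05 0.00
      vertex 0.36 8.05 16.00
    endloop
  endfacet
  facet normal -0.7664 0.6423 0.0000
    outer loop
      vertex 3.00 11.20 0.00
      vertex 0.36 8.05 16.00
      vertex 3.00 11.20 16.00
    endloop
  endfacet
  facet normal -1.0000 0.0000 0.0000
    outer loop
      vertex 0.36 8.05 0.00
      vertex 0.36 3.95 0.00
      vertex 0.36 3.95 16.00
    endloop
  endfacet
  facet normal -1.0000 0.0000 0.0000
    outer loop
      vertex 0.36 8.05 0.00
      vertex 0.36 3.95 16.00
      vertex 0.36 8.05 16.00
    endloop
  endfacet
  facet normal -0.7664 -0.6423 0.0000
    outer loop
      vertex 0.36 3.95 0.00
      vertex 3.00 0.80 0.00
      vertex 3.00 0.80 16.00
    endloop
  endfacet
  facet normal -0.7664 -0.6423 0.0000
    outer loop
      vertex 0.36 3.95 0.00
      vertex 3.00 0.80 16.00
      vertex 0.36 3.95 16.00
    endloop
  endfacet
  facet normal -0.1731 -0.9849 0.0000
    outer loop
      vertex 3.00 0.80 0.00
      vertex 7.04 0.09 0.00
      vertex 7.04 0.09 16.00
    endloop
  endfacet
  facet normal -0.1731 -0.9849 0.0000
    outer loop
      vertex 3.00 0.80 0.00
      vertex 7.04 0.09 16.00
      vertex 3.00 0.80 16.00
    endloop
  endfacet
  facet normal 0.4990 -0.8666 0.0000
    outer loop
      vertex 7.04 0.09 0.00
      vertex 10.60 2.14 0.00
      vertex 10.60 2.14 16.00
    endloop
  endfacet
  facet normal 0.4990 -0.8666 0.0000
    outer loop
      vertex 7.04 0.09 0.00
      vertex 10.60 2.14 16.00
      vertex 7.04 0.09 16.00
    endloop
  endfacet
  facet normal 0.9401 -0.3410 0.0000
    outer loop
      vertex 10.60 2.14 0.00
      vertex 12.00 6.00 0.00
      vertex 12.00 6.00 16.00
    endloop
  endfacet
  facet normal 0.9401 -0.3410 0.0000
    outer loop
      vertex 10.60 2.14 0.00
      vertex 12.00 6.00 16.00
      vertex 10.60 2.14 16.00
    endloop
  endfacet
endsolid part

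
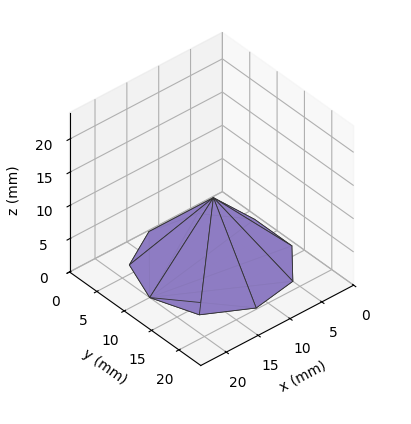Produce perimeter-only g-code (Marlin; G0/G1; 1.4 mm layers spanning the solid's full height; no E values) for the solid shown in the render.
Reading the render: the shape is a regular 9-sided pyramid, base circumscribed radius ≈ 10 mm, apex at z ≈ 10 mm (dimensions read to the nearest mm from the axis ticks). For the g-code, the solid's height is divided into equal slices at the stated Δz and each level perimeter traced with G1 moves after a G0 lift.

; perimeter-only toolpath
G21 ; units = mm
G90 ; absolute positioning
G28 ; home
; layer 1
G0 Z1.4
G0 X18.6 Y10.0
G1 X16.6 Y15.5
G1 X11.5 Y18.4
G1 X5.7 Y17.5
G1 X1.9 Y12.9
G1 X1.9 Y7.1
G1 X5.7 Y2.5
G1 X11.5 Y1.6
G1 X16.6 Y4.5
G1 X18.6 Y10.0
; layer 2
G0 Z2.9
G0 X17.1 Y10.0
G1 X15.5 Y14.6
G1 X11.2 Y17.0
G1 X6.4 Y16.2
G1 X3.3 Y12.4
G1 X3.3 Y7.6
G1 X6.4 Y3.8
G1 X11.2 Y3.0
G1 X15.5 Y5.4
G1 X17.1 Y10.0
; layer 3
G0 Z4.3
G0 X15.7 Y10.0
G1 X14.4 Y13.7
G1 X11.0 Y15.6
G1 X7.1 Y15.0
G1 X4.6 Y11.9
G1 X4.6 Y8.1
G1 X7.1 Y5.0
G1 X11.0 Y4.4
G1 X14.4 Y6.3
G1 X15.7 Y10.0
; layer 4
G0 Z5.7
G0 X14.3 Y10.0
G1 X13.3 Y12.7
G1 X10.7 Y14.2
G1 X7.9 Y13.7
G1 X6.0 Y11.5
G1 X6.0 Y8.5
G1 X7.9 Y6.3
G1 X10.7 Y5.8
G1 X13.3 Y7.3
G1 X14.3 Y10.0
; layer 5
G0 Z7.1
G0 X12.9 Y10.0
G1 X12.2 Y11.8
G1 X10.5 Y12.8
G1 X8.6 Y12.5
G1 X7.3 Y11.0
G1 X7.3 Y9.0
G1 X8.6 Y7.5
G1 X10.5 Y7.2
G1 X12.2 Y8.2
G1 X12.9 Y10.0
; layer 6
G0 Z8.6
G0 X11.4 Y10.0
G1 X11.1 Y10.9
G1 X10.2 Y11.4
G1 X9.3 Y11.2
G1 X8.7 Y10.5
G1 X8.7 Y9.5
G1 X9.3 Y8.8
G1 X10.2 Y8.6
G1 X11.1 Y9.1
G1 X11.4 Y10.0
M2 ; end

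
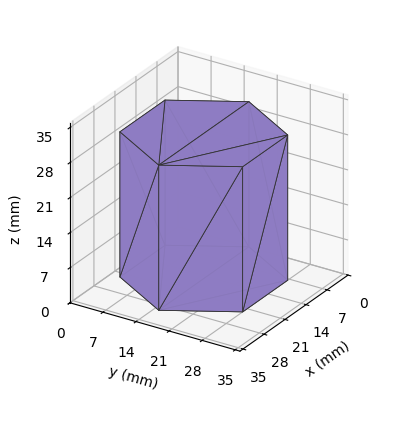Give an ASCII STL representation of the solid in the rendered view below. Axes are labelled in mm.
Reading the render: the shape is a regular 6-sided prism (a cylinder approximated with 6 flat sides), circumscribed radius ≈ 15 mm, height ≈ 29 mm (dimensions read to the nearest mm from the axis ticks). For the STL, each face is triangulated and given an outward normal.

solid part
  facet normal 0.0000 0.0000 -1.0000
    outer loop
      vertex 7.500 27.990 0.000
      vertex 22.500 27.990 0.000
      vertex 30.000 15.000 0.000
    endloop
  endfacet
  facet normal 0.0000 0.0000 -1.0000
    outer loop
      vertex 0.000 15.000 0.000
      vertex 7.500 27.990 0.000
      vertex 30.000 15.000 0.000
    endloop
  endfacet
  facet normal 0.0000 0.0000 -1.0000
    outer loop
      vertex 7.500 2.010 0.000
      vertex 0.000 15.000 0.000
      vertex 30.000 15.000 0.000
    endloop
  endfacet
  facet normal 0.0000 0.0000 -1.0000
    outer loop
      vertex 22.500 2.010 0.000
      vertex 7.500 2.010 0.000
      vertex 30.000 15.000 0.000
    endloop
  endfacet
  facet normal 0.0000 0.0000 1.0000
    outer loop
      vertex 30.000 15.000 29.000
      vertex 22.500 27.990 29.000
      vertex 7.500 27.990 29.000
    endloop
  endfacet
  facet normal 0.0000 0.0000 1.0000
    outer loop
      vertex 30.000 15.000 29.000
      vertex 7.500 27.990 29.000
      vertex 0.000 15.000 29.000
    endloop
  endfacet
  facet normal 0.0000 0.0000 1.0000
    outer loop
      vertex 30.000 15.000 29.000
      vertex 0.000 15.000 29.000
      vertex 7.500 2.010 29.000
    endloop
  endfacet
  facet normal 0.0000 0.0000 1.0000
    outer loop
      vertex 30.000 15.000 29.000
      vertex 7.500 2.010 29.000
      vertex 22.500 2.010 29.000
    endloop
  endfacet
  facet normal 0.8660 0.5000 0.0000
    outer loop
      vertex 30.000 15.000 0.000
      vertex 22.500 27.990 0.000
      vertex 22.500 27.990 29.000
    endloop
  endfacet
  facet normal 0.8660 0.5000 0.0000
    outer loop
      vertex 30.000 15.000 0.000
      vertex 22.500 27.990 29.000
      vertex 30.000 15.000 29.000
    endloop
  endfacet
  facet normal 0.0000 1.0000 0.0000
    outer loop
      vertex 22.500 27.990 0.000
      vertex 7.500 27.990 0.000
      vertex 7.500 27.990 29.000
    endloop
  endfacet
  facet normal 0.0000 1.0000 0.0000
    outer loop
      vertex 22.500 27.990 0.000
      vertex 7.500 27.990 29.000
      vertex 22.500 27.990 29.000
    endloop
  endfacet
  facet normal -0.8660 0.5000 0.0000
    outer loop
      vertex 7.500 27.990 0.000
      vertex 0.000 15.000 0.000
      vertex 0.000 15.000 29.000
    endloop
  endfacet
  facet normal -0.8660 0.5000 0.0000
    outer loop
      vertex 7.500 27.990 0.000
      vertex 0.000 15.000 29.000
      vertex 7.500 27.990 29.000
    endloop
  endfacet
  facet normal -0.8660 -0.5000 0.0000
    outer loop
      vertex 0.000 15.000 0.000
      vertex 7.500 2.010 0.000
      vertex 7.500 2.010 29.000
    endloop
  endfacet
  facet normal -0.8660 -0.5000 0.0000
    outer loop
      vertex 0.000 15.000 0.000
      vertex 7.500 2.010 29.000
      vertex 0.000 15.000 29.000
    endloop
  endfacet
  facet normal 0.0000 -1.0000 0.0000
    outer loop
      vertex 7.500 2.010 0.000
      vertex 22.500 2.010 0.000
      vertex 22.500 2.010 29.000
    endloop
  endfacet
  facet normal 0.0000 -1.0000 0.0000
    outer loop
      vertex 7.500 2.010 0.000
      vertex 22.500 2.010 29.000
      vertex 7.500 2.010 29.000
    endloop
  endfacet
  facet normal 0.8660 -0.5000 0.0000
    outer loop
      vertex 22.500 2.010 0.000
      vertex 30.000 15.000 0.000
      vertex 30.000 15.000 29.000
    endloop
  endfacet
  facet normal 0.8660 -0.5000 0.0000
    outer loop
      vertex 22.500 2.010 0.000
      vertex 30.000 15.000 29.000
      vertex 22.500 2.010 29.000
    endloop
  endfacet
endsolid part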